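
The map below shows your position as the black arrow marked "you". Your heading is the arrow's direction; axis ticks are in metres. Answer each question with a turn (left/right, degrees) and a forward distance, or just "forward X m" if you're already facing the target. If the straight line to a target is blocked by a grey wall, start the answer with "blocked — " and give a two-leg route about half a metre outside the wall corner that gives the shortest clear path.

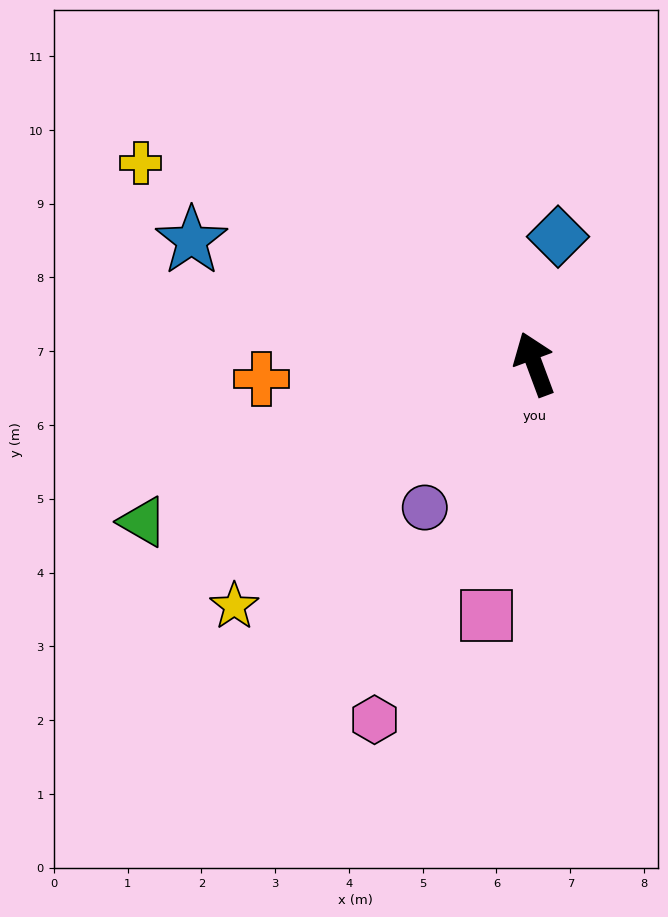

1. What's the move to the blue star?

turn left 50°, forward 4.9 m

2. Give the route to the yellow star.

turn left 108°, forward 5.2 m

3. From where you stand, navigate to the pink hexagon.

turn left 135°, forward 5.3 m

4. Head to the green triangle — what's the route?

turn left 92°, forward 5.7 m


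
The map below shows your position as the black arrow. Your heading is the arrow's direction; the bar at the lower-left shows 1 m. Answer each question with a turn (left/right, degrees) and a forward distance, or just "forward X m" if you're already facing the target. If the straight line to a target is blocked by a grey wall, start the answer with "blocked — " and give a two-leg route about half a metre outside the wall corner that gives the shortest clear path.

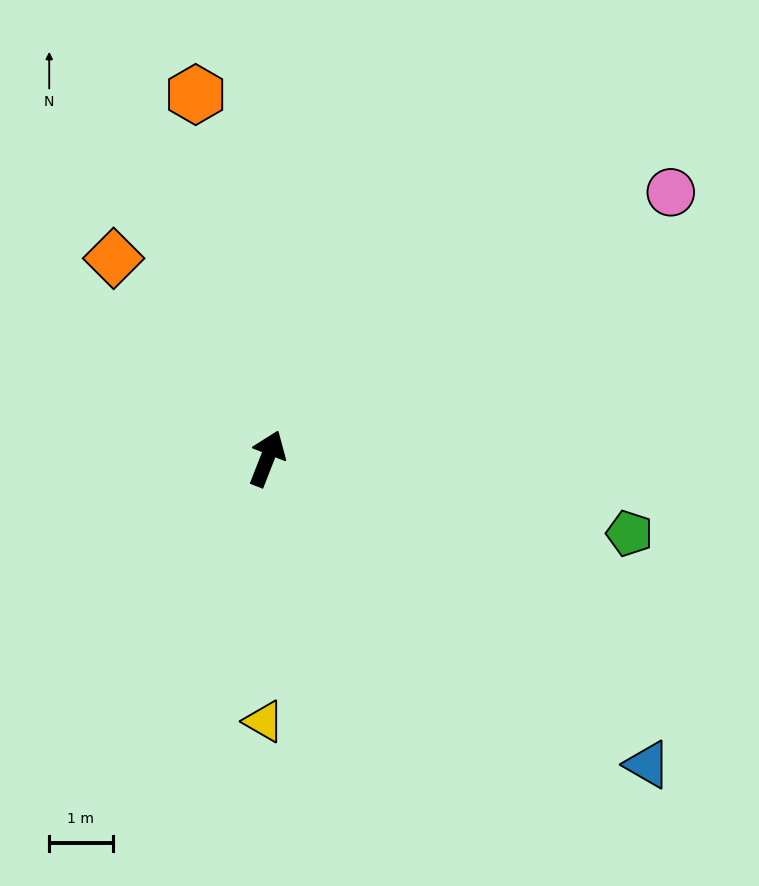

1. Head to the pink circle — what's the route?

turn right 35°, forward 7.6 m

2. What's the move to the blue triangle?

turn right 107°, forward 7.7 m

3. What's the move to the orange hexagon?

turn left 32°, forward 5.8 m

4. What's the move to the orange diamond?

turn left 59°, forward 4.0 m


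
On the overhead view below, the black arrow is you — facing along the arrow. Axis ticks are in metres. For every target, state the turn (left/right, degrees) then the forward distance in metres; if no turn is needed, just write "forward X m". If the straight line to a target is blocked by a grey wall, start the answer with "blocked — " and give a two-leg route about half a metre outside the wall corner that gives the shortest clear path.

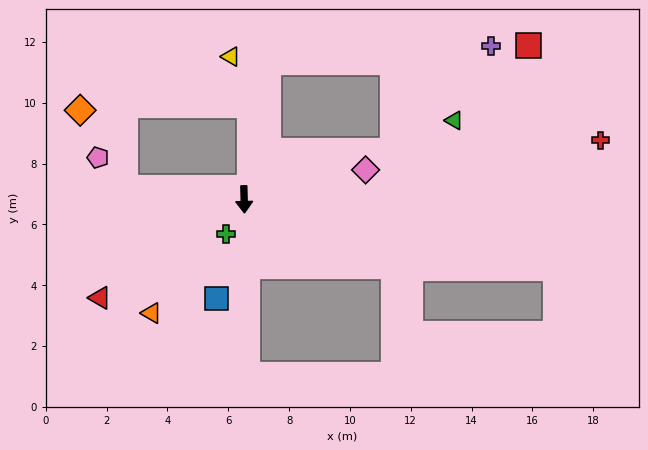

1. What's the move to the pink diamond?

turn left 102°, forward 4.1 m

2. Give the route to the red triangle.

turn right 57°, forward 5.7 m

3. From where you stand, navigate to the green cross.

turn right 29°, forward 1.3 m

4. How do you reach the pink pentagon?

blocked — turn right 97°, forward 3.9 m, then turn right 42°, forward 1.3 m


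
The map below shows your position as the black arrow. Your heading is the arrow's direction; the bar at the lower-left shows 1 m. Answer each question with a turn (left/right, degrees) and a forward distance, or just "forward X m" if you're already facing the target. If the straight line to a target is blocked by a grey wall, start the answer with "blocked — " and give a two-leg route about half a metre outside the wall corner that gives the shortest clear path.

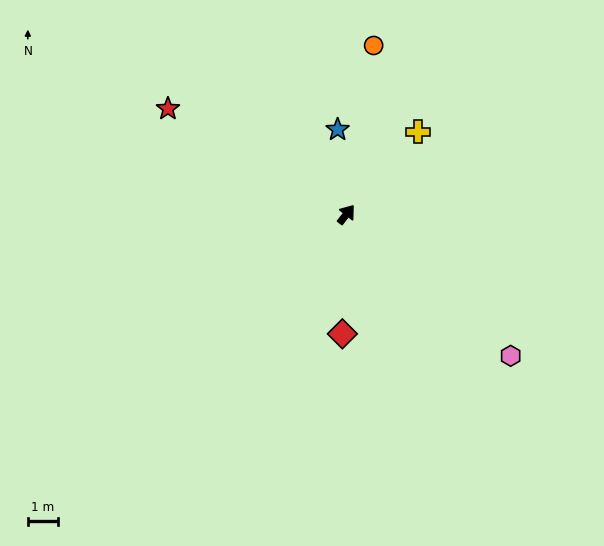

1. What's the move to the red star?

turn left 97°, forward 6.8 m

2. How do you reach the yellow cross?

turn right 3°, forward 3.6 m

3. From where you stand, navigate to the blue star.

turn left 44°, forward 2.8 m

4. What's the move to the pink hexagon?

turn right 93°, forward 7.1 m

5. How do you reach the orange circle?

turn left 29°, forward 5.6 m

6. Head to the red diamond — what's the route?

turn right 144°, forward 3.9 m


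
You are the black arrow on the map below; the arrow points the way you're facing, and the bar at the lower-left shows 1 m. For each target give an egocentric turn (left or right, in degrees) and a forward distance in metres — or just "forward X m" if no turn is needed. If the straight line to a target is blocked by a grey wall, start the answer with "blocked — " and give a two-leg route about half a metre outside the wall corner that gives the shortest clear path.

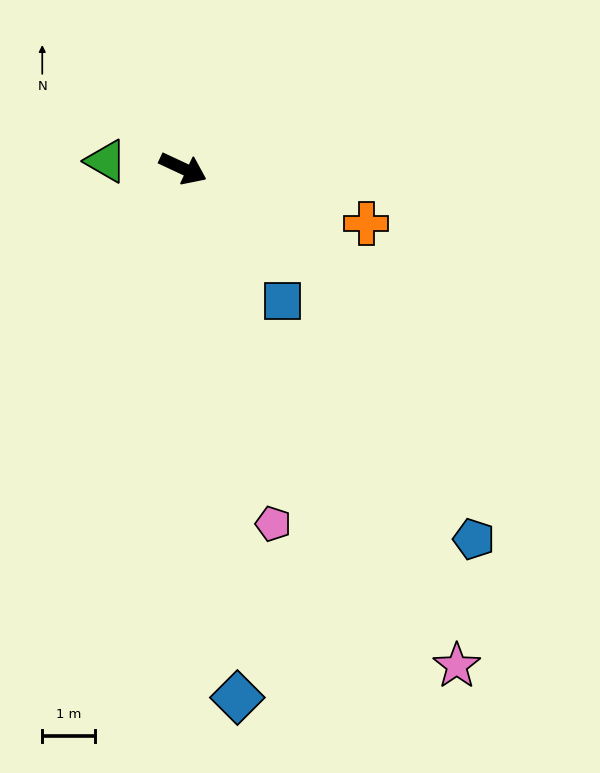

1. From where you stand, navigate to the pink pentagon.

turn right 51°, forward 6.9 m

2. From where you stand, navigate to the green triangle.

turn right 160°, forward 1.5 m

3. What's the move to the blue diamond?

turn right 59°, forward 10.0 m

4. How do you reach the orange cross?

turn left 8°, forward 3.6 m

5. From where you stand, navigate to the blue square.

turn right 28°, forward 3.1 m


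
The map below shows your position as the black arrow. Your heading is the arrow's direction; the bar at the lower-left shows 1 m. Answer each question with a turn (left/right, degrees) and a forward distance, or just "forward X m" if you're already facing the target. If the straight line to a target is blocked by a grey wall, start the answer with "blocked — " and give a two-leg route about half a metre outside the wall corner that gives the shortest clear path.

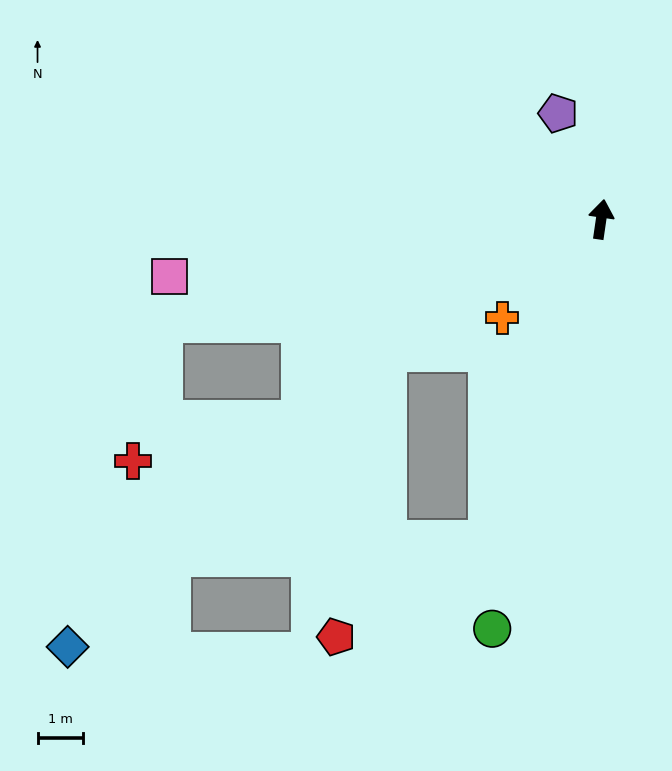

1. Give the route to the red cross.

blocked — turn left 112°, forward 9.9 m, then turn left 64°, forward 3.1 m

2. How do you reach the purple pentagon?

turn left 30°, forward 2.5 m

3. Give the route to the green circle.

turn left 173°, forward 9.3 m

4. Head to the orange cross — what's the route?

turn left 143°, forward 3.1 m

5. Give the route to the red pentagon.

blocked — turn left 169°, forward 7.5 m, then turn right 38°, forward 4.0 m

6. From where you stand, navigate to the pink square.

turn left 106°, forward 9.6 m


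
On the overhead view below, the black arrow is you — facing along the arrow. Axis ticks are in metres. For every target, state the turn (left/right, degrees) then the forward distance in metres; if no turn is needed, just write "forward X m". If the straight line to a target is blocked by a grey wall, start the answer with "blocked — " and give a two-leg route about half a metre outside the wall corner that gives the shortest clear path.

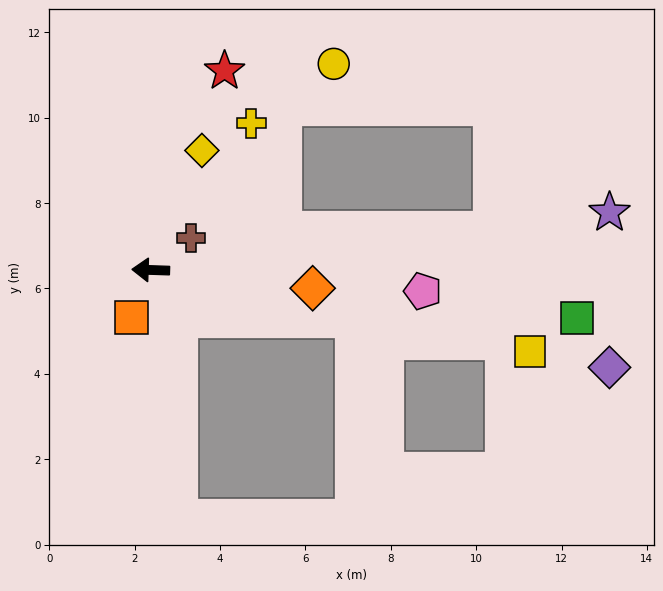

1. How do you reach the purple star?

turn right 171°, forward 10.8 m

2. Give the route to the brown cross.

turn right 140°, forward 1.2 m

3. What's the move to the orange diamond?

turn left 175°, forward 3.8 m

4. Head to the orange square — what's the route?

turn left 70°, forward 1.2 m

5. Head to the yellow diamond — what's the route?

turn right 111°, forward 3.0 m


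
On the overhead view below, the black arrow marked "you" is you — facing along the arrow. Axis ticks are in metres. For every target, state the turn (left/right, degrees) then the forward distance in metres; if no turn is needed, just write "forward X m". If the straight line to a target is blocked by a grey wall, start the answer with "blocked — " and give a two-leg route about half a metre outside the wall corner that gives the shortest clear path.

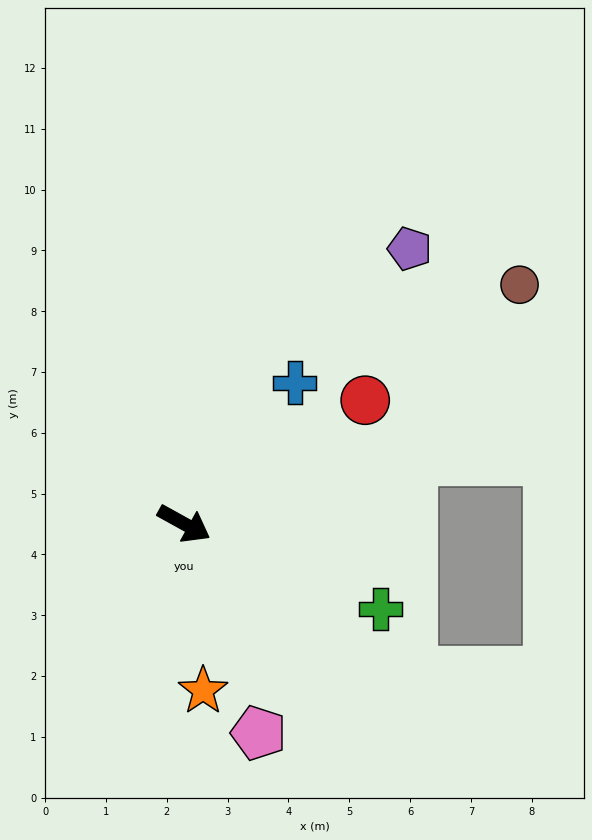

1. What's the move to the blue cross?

turn left 81°, forward 2.9 m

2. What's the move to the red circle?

turn left 63°, forward 3.6 m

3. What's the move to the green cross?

turn left 5°, forward 3.5 m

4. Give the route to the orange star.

turn right 55°, forward 2.8 m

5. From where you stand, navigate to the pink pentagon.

turn right 41°, forward 3.7 m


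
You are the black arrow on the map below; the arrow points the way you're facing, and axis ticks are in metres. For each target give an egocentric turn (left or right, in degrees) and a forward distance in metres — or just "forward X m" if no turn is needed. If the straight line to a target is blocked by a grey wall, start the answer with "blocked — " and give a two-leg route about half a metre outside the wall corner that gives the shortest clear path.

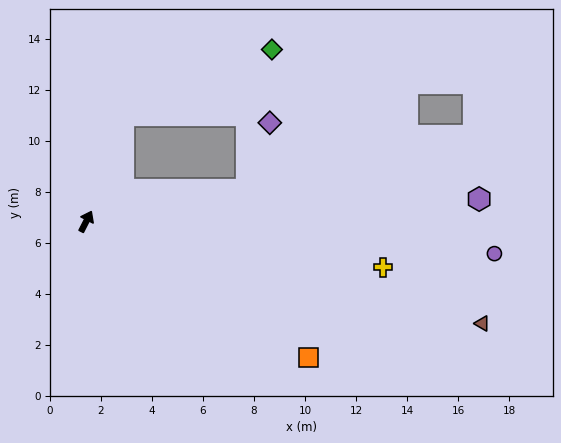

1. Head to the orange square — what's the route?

turn right 94°, forward 10.2 m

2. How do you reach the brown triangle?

turn right 77°, forward 16.0 m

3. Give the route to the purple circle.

turn right 67°, forward 16.0 m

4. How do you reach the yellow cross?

turn right 72°, forward 11.8 m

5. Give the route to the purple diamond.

blocked — turn right 52°, forward 6.4 m, then turn left 60°, forward 2.8 m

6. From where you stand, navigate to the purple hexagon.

turn right 60°, forward 15.4 m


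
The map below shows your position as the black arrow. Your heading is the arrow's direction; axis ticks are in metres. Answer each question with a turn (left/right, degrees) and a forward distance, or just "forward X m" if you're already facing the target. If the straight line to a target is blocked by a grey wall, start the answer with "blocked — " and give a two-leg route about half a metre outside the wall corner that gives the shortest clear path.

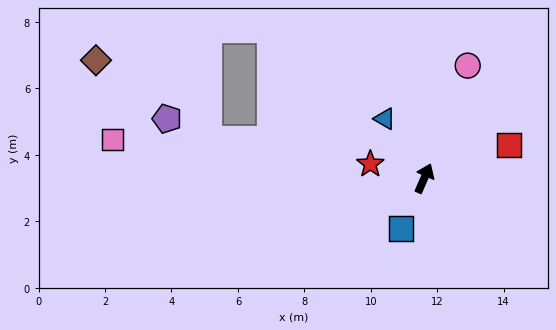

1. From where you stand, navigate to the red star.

turn left 99°, forward 1.7 m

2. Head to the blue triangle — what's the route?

turn left 57°, forward 2.2 m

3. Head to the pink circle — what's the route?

turn left 2°, forward 3.6 m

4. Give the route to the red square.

turn right 45°, forward 2.7 m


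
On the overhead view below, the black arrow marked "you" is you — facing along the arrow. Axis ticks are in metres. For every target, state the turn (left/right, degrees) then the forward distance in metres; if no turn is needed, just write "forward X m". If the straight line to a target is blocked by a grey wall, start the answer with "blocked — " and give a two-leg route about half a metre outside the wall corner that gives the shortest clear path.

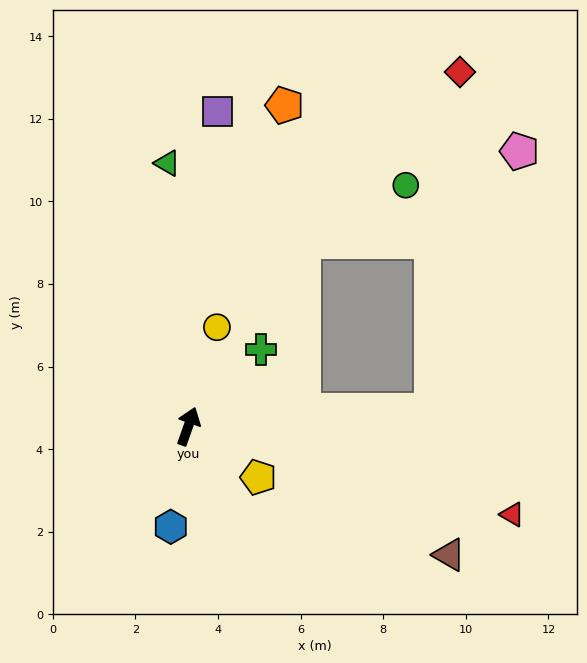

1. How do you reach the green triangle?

turn left 24°, forward 6.4 m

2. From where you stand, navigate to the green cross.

turn right 24°, forward 2.6 m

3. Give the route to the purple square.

turn left 14°, forward 7.7 m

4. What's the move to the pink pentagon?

blocked — turn right 67°, forward 5.9 m, then turn left 68°, forward 6.6 m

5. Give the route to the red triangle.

turn right 86°, forward 8.1 m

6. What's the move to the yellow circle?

turn left 3°, forward 2.5 m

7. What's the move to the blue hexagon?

turn right 170°, forward 2.5 m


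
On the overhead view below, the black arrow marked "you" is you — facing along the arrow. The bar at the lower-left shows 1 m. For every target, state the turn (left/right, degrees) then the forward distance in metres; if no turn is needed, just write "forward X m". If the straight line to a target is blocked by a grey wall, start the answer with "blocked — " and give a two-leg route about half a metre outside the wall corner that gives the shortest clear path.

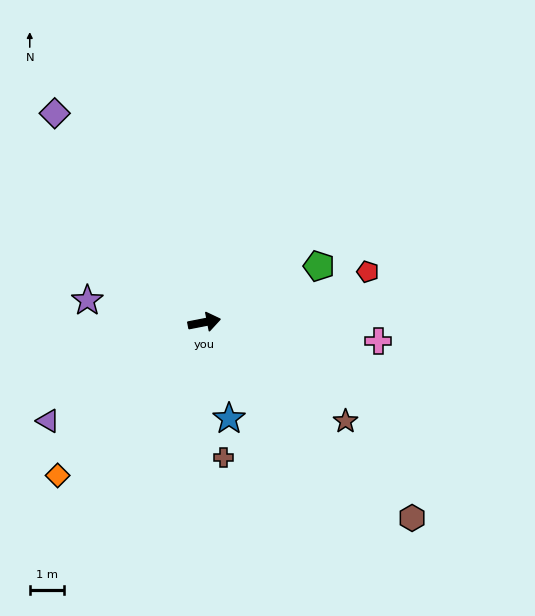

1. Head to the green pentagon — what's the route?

turn left 15°, forward 3.7 m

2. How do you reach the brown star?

turn right 46°, forward 5.0 m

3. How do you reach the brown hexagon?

turn right 54°, forward 8.3 m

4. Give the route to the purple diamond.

turn left 115°, forward 7.5 m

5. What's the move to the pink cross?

turn right 17°, forward 5.1 m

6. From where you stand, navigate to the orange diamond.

turn right 145°, forward 6.2 m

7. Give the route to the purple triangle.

turn right 159°, forward 5.4 m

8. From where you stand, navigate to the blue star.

turn right 87°, forward 2.9 m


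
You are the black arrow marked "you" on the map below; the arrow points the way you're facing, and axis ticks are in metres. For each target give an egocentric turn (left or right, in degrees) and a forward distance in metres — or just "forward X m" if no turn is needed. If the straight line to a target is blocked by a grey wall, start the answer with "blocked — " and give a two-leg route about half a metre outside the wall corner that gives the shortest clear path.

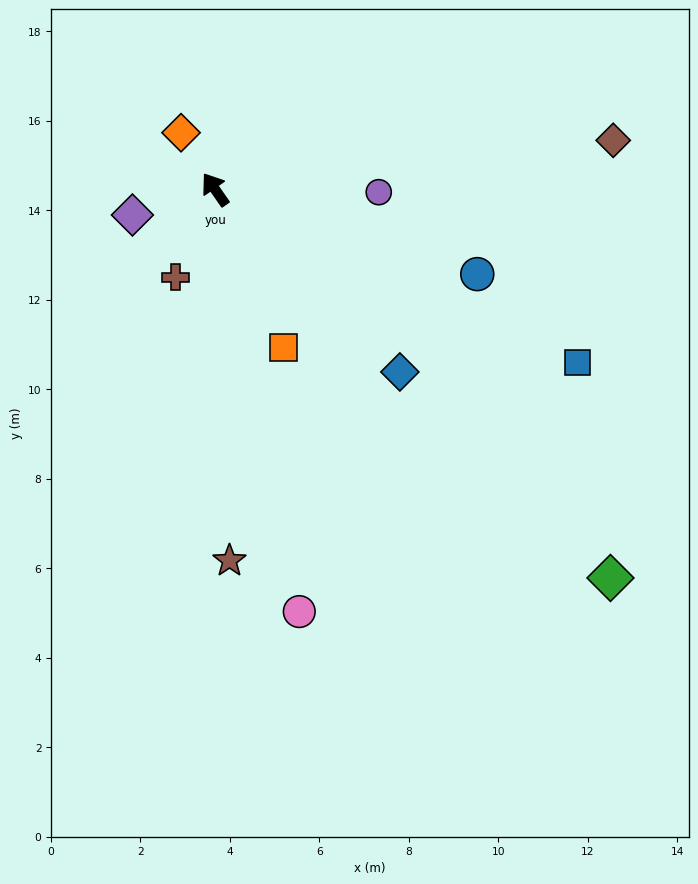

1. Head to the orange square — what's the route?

turn left 169°, forward 3.8 m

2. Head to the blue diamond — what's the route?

turn right 169°, forward 5.8 m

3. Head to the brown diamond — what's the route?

turn right 118°, forward 9.0 m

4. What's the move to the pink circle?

turn left 156°, forward 9.6 m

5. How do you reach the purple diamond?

turn left 72°, forward 1.9 m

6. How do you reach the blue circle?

turn right 143°, forward 6.2 m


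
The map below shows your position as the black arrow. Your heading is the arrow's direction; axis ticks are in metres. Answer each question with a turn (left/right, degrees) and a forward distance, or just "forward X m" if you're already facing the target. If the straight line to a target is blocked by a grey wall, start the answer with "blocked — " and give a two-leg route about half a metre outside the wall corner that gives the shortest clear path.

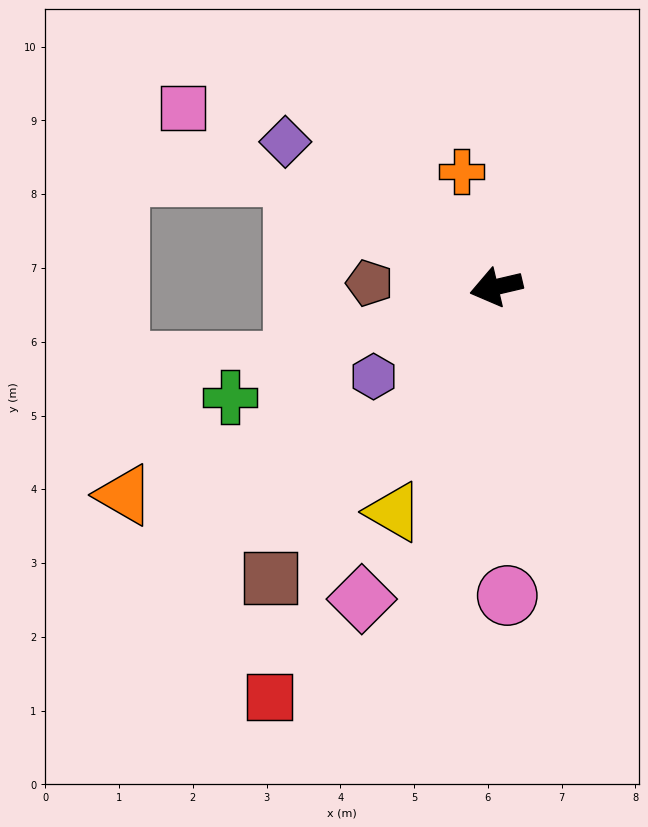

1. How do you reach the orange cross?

turn right 86°, forward 1.6 m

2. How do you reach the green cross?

turn left 9°, forward 3.9 m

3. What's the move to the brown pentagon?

turn right 15°, forward 1.7 m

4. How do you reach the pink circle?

turn left 79°, forward 4.2 m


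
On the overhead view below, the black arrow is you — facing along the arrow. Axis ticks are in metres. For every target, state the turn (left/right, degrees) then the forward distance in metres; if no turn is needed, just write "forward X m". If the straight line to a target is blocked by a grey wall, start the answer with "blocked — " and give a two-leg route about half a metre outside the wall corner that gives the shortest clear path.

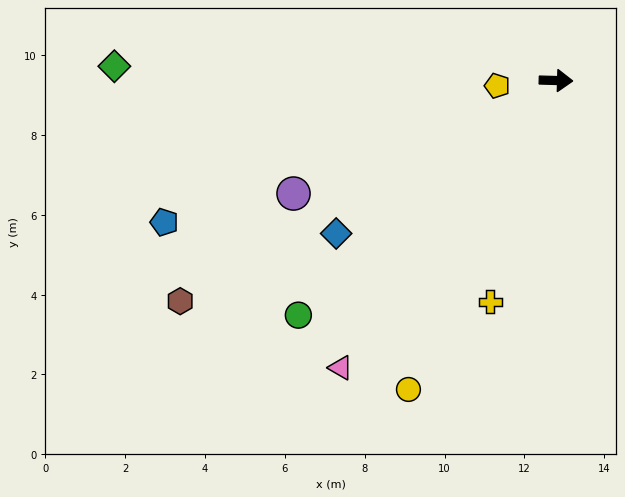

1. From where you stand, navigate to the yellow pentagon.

turn right 173°, forward 1.5 m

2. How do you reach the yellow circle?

turn right 114°, forward 8.6 m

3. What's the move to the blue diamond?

turn right 144°, forward 6.7 m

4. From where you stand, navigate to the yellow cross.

turn right 105°, forward 5.8 m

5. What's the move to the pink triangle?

turn right 125°, forward 9.0 m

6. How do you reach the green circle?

turn right 136°, forward 8.7 m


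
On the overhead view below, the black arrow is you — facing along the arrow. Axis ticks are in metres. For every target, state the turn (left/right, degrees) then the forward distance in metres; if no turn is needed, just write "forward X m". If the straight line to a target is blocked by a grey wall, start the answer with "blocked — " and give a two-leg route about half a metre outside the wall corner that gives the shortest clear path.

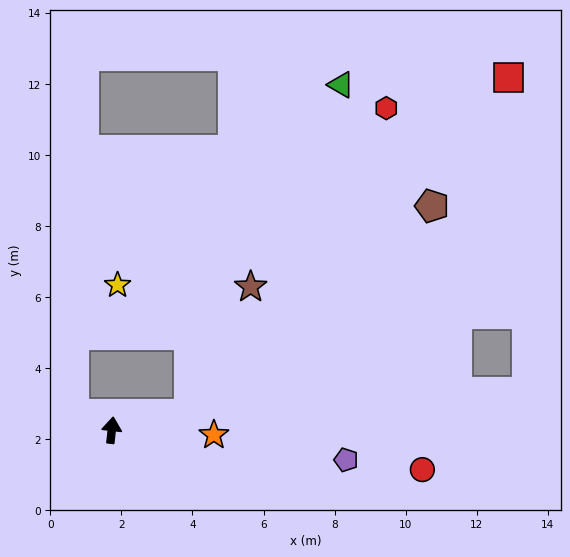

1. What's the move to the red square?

blocked — turn right 72°, forward 2.2 m, then turn left 35°, forward 13.0 m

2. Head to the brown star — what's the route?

blocked — turn right 72°, forward 2.2 m, then turn left 52°, forward 4.0 m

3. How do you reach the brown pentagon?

blocked — turn right 72°, forward 2.2 m, then turn left 29°, forward 9.0 m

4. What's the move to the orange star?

turn right 86°, forward 2.9 m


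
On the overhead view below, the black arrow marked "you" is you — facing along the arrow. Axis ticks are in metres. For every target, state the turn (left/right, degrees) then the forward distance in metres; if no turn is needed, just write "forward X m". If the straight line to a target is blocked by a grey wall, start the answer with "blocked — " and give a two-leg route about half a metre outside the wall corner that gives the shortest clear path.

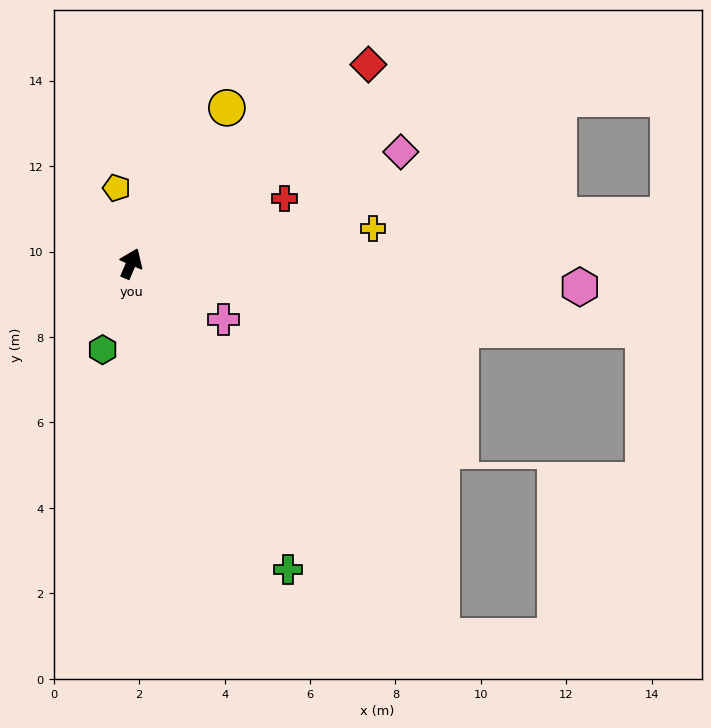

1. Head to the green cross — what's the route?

turn right 130°, forward 8.1 m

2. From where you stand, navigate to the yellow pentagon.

turn left 34°, forward 1.8 m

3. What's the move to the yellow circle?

turn right 8°, forward 4.3 m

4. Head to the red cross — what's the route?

turn right 44°, forward 3.9 m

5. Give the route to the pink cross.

turn right 98°, forward 2.5 m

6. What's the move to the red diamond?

turn right 27°, forward 7.2 m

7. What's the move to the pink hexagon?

turn right 70°, forward 10.5 m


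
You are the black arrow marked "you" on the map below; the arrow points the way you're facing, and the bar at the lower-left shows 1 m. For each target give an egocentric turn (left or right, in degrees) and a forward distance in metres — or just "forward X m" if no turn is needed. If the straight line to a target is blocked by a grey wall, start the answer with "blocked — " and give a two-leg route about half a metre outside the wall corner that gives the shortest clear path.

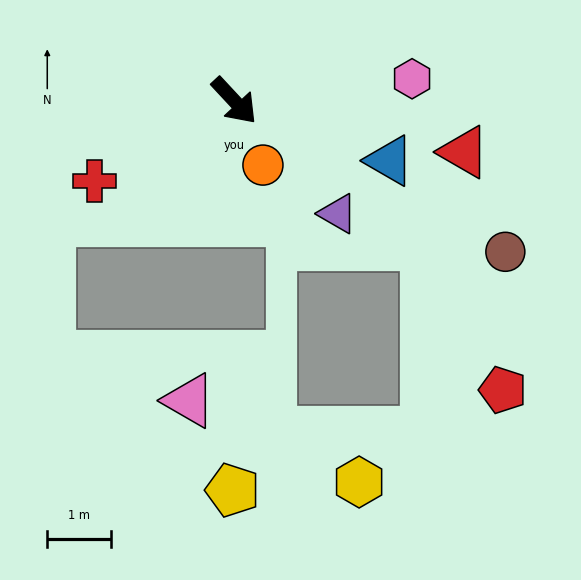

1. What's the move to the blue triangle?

turn left 26°, forward 2.6 m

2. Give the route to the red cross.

turn right 103°, forward 2.5 m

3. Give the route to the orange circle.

turn right 19°, forward 1.1 m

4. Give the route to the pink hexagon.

turn left 54°, forward 2.8 m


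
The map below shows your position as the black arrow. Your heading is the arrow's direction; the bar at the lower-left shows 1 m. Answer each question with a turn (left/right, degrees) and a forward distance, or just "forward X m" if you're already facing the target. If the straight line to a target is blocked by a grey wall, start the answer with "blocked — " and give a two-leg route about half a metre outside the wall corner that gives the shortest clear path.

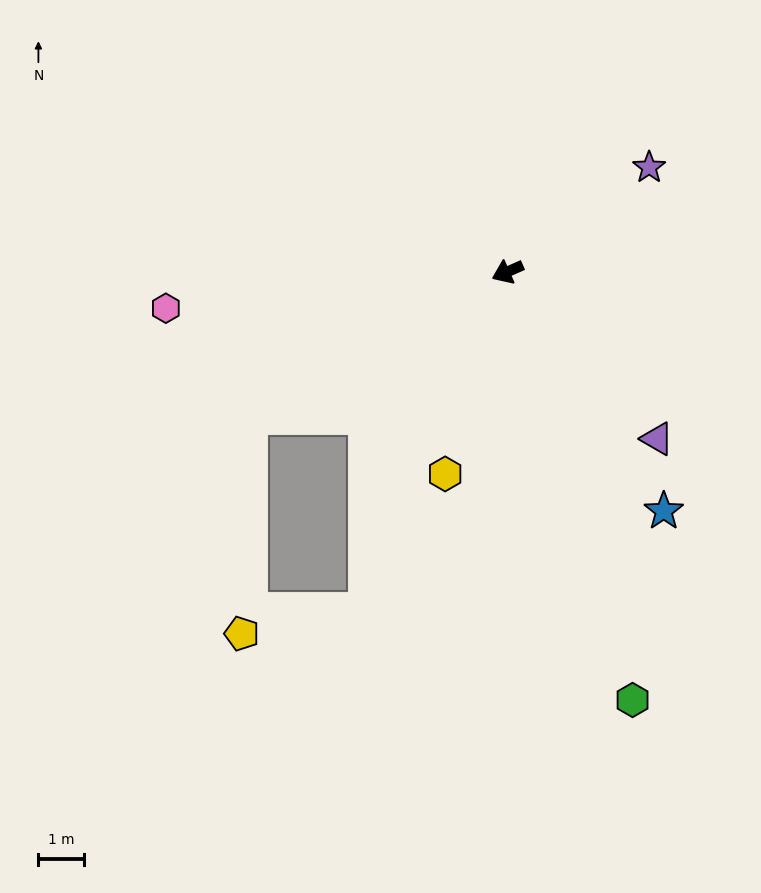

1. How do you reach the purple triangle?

turn left 108°, forward 4.9 m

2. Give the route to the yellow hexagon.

turn left 49°, forward 4.6 m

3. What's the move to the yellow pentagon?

blocked — turn left 5°, forward 6.5 m, then turn left 59°, forward 4.8 m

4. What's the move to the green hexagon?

turn left 82°, forward 9.8 m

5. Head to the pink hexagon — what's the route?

turn right 18°, forward 7.5 m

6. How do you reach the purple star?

turn right 167°, forward 3.8 m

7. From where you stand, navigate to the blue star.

turn left 99°, forward 6.2 m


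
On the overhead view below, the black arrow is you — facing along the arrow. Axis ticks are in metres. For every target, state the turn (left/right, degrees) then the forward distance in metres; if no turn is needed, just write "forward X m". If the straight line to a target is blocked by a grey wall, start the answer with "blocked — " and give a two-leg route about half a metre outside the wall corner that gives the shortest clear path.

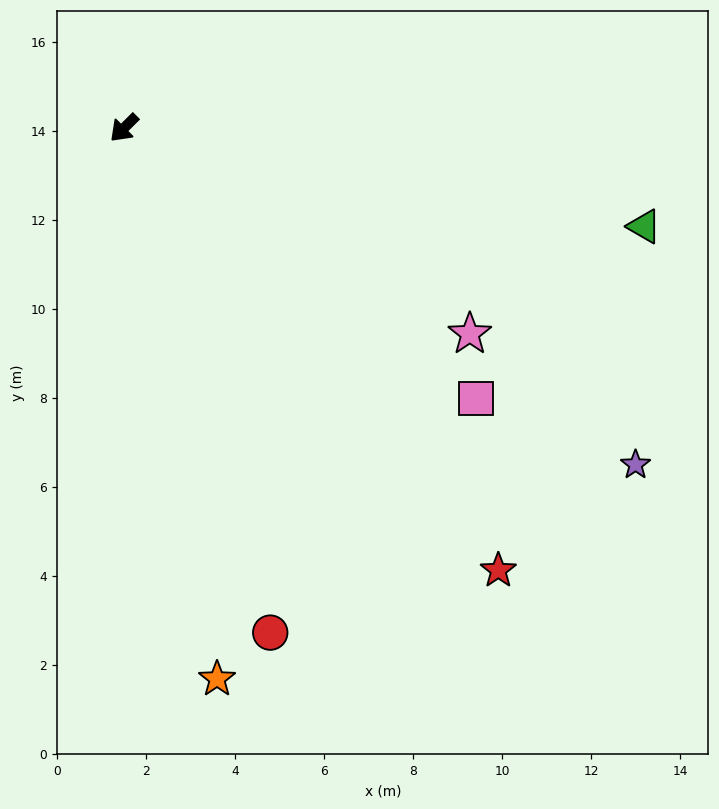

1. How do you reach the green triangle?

turn left 124°, forward 11.9 m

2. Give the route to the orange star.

turn left 55°, forward 12.6 m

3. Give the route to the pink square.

turn left 98°, forward 10.0 m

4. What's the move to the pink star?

turn left 104°, forward 9.0 m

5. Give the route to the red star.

turn left 85°, forward 13.0 m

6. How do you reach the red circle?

turn left 61°, forward 11.8 m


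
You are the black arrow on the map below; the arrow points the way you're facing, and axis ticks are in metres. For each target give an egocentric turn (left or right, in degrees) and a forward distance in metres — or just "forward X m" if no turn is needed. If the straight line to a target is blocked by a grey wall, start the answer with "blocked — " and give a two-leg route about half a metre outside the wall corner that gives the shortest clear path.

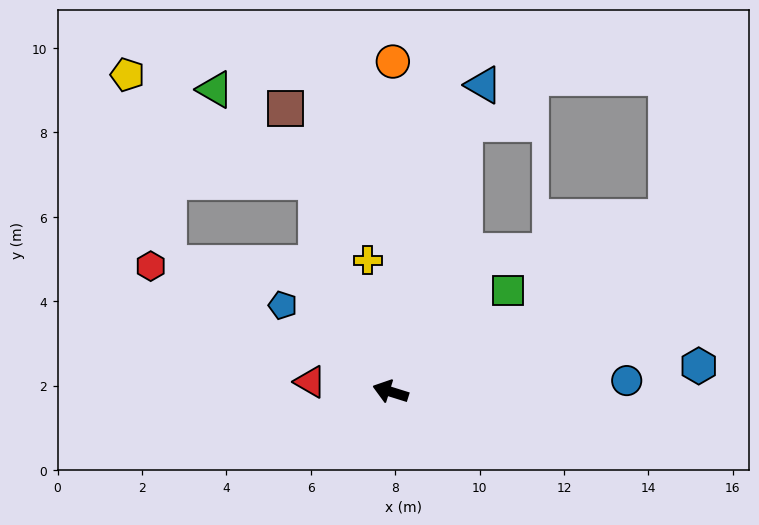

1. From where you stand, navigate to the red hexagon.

turn right 10°, forward 6.4 m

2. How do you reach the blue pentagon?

turn right 21°, forward 3.3 m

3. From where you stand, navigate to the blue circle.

turn right 160°, forward 5.6 m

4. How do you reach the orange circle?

turn right 73°, forward 7.8 m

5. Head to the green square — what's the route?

turn right 122°, forward 3.7 m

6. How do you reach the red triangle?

turn left 10°, forward 1.9 m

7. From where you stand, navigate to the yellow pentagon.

blocked — turn right 53°, forward 5.3 m, then turn left 41°, forward 5.1 m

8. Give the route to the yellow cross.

turn right 63°, forward 3.2 m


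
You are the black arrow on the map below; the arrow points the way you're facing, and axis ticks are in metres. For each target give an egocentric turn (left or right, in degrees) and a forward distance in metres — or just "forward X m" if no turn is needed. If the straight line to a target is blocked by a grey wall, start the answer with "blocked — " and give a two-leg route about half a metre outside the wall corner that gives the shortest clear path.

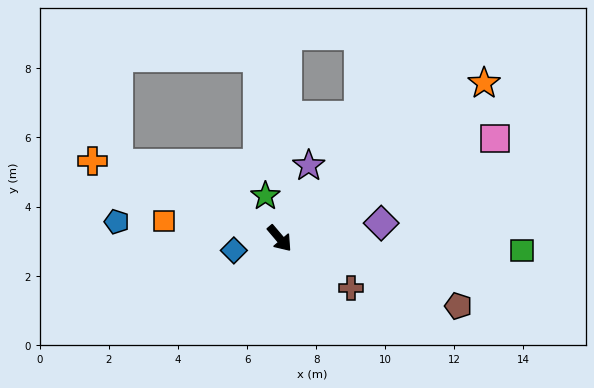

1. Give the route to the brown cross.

turn left 15°, forward 2.5 m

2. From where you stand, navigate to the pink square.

turn left 75°, forward 6.9 m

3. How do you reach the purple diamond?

turn left 58°, forward 3.0 m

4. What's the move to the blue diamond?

turn right 116°, forward 1.4 m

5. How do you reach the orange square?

turn right 139°, forward 3.4 m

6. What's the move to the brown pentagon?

turn left 29°, forward 5.5 m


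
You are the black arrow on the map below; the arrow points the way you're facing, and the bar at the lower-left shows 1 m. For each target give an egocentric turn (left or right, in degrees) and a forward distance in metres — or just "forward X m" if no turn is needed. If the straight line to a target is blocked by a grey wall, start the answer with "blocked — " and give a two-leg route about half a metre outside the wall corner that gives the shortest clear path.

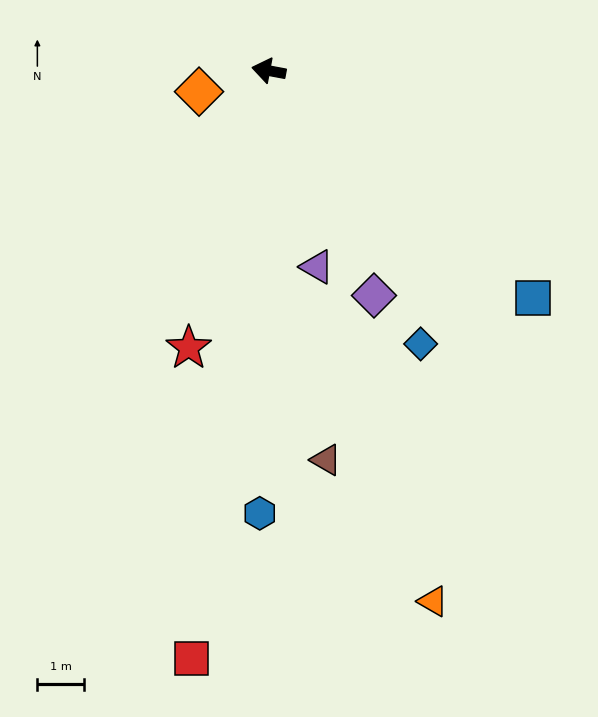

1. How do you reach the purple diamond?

turn left 126°, forward 5.3 m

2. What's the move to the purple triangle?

turn left 114°, forward 4.3 m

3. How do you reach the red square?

turn left 93°, forward 12.6 m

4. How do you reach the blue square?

turn left 150°, forward 7.4 m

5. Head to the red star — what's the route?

turn left 84°, forward 6.1 m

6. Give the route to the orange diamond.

turn left 27°, forward 1.5 m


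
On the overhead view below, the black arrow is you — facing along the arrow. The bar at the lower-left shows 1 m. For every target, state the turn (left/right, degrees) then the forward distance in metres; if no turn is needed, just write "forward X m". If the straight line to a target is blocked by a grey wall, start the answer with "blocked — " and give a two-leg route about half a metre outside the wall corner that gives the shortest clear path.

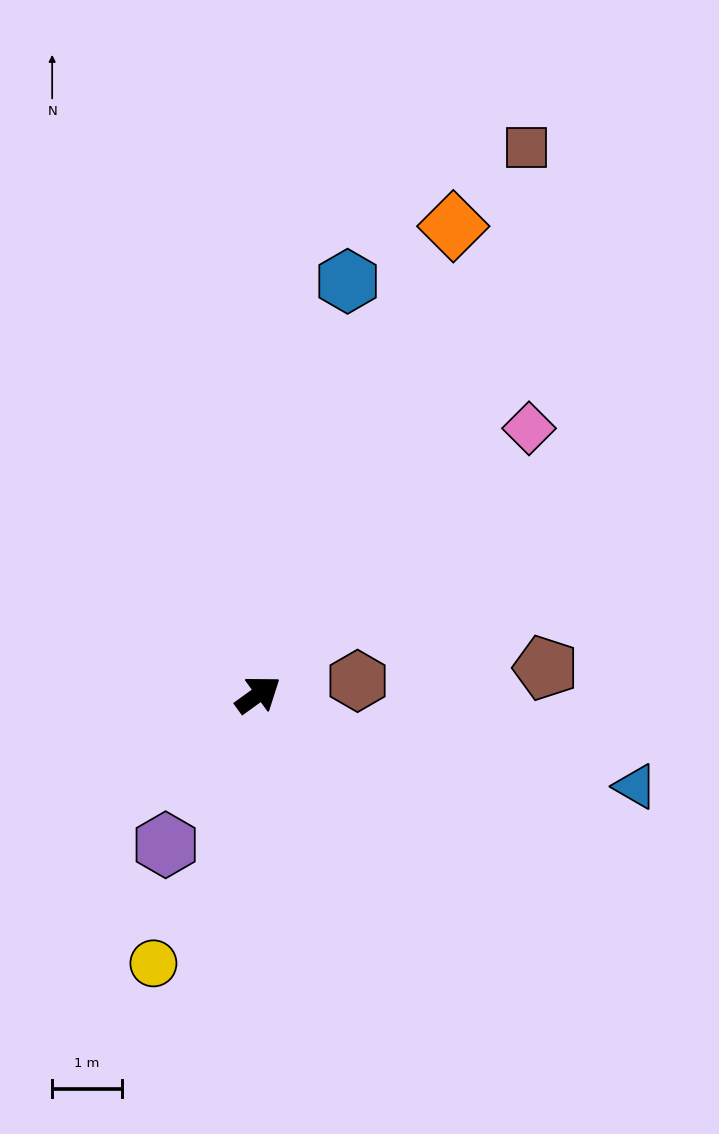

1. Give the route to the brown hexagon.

turn right 28°, forward 1.4 m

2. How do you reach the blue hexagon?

turn left 42°, forward 6.1 m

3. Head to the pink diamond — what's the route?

turn left 9°, forward 5.5 m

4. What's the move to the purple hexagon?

turn right 157°, forward 2.5 m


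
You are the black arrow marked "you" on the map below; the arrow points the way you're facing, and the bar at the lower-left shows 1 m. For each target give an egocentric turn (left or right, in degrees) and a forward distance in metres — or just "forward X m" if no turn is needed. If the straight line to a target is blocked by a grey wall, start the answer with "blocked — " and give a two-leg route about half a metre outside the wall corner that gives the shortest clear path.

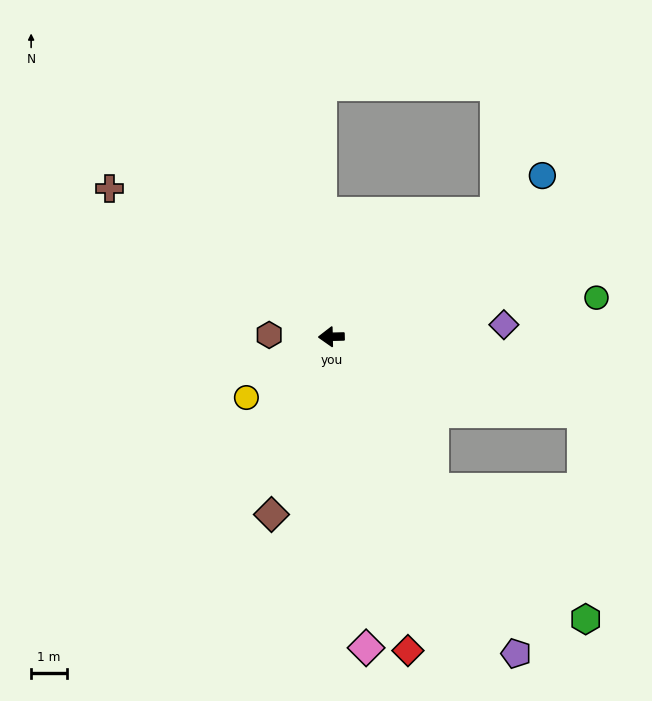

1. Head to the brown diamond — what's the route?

turn left 70°, forward 5.2 m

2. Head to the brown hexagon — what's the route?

turn right 3°, forward 1.7 m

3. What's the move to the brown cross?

turn right 35°, forward 7.5 m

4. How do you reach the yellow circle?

turn left 34°, forward 2.9 m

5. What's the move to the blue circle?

turn right 144°, forward 7.4 m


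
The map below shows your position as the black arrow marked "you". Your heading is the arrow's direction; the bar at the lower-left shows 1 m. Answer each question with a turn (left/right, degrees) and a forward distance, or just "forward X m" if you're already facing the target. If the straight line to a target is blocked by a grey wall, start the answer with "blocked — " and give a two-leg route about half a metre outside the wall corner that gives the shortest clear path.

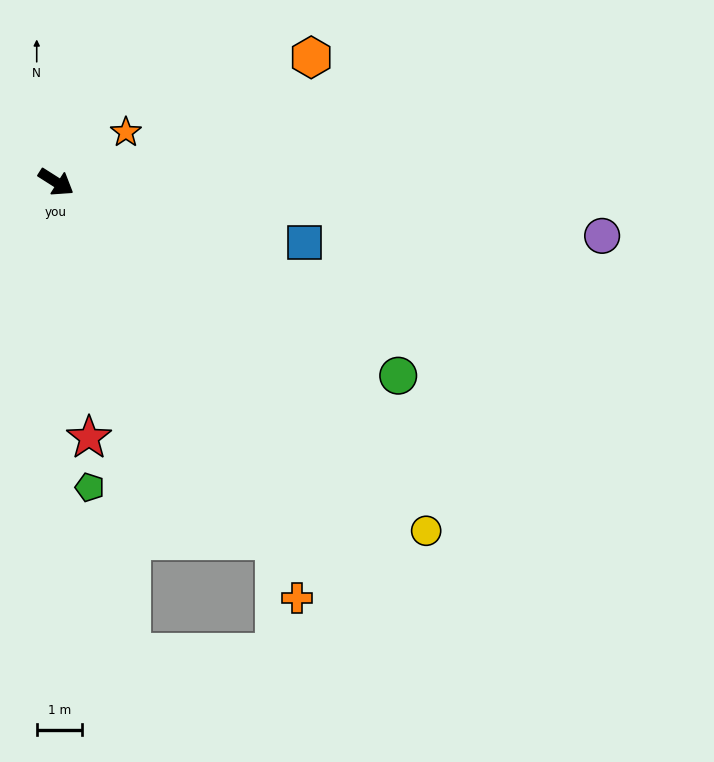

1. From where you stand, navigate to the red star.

turn right 50°, forward 5.7 m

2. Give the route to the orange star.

turn left 68°, forward 1.9 m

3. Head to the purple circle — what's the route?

turn left 27°, forward 12.2 m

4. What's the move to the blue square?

turn left 19°, forward 5.7 m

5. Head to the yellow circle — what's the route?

turn right 11°, forward 11.3 m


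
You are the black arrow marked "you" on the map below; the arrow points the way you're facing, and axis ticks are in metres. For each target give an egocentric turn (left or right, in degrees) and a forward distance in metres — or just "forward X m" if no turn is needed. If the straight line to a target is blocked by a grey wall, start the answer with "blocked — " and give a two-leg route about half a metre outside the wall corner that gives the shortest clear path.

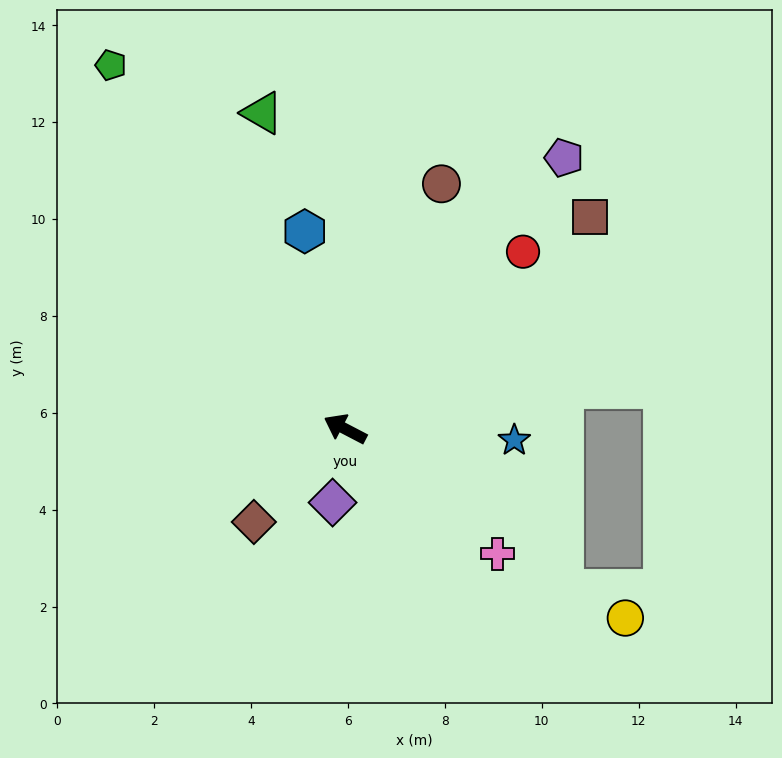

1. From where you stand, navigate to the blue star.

turn right 156°, forward 3.5 m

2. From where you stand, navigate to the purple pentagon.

turn right 101°, forward 7.2 m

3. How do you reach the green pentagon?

turn right 30°, forward 8.9 m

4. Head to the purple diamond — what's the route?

turn left 108°, forward 1.5 m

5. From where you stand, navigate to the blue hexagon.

turn right 51°, forward 4.2 m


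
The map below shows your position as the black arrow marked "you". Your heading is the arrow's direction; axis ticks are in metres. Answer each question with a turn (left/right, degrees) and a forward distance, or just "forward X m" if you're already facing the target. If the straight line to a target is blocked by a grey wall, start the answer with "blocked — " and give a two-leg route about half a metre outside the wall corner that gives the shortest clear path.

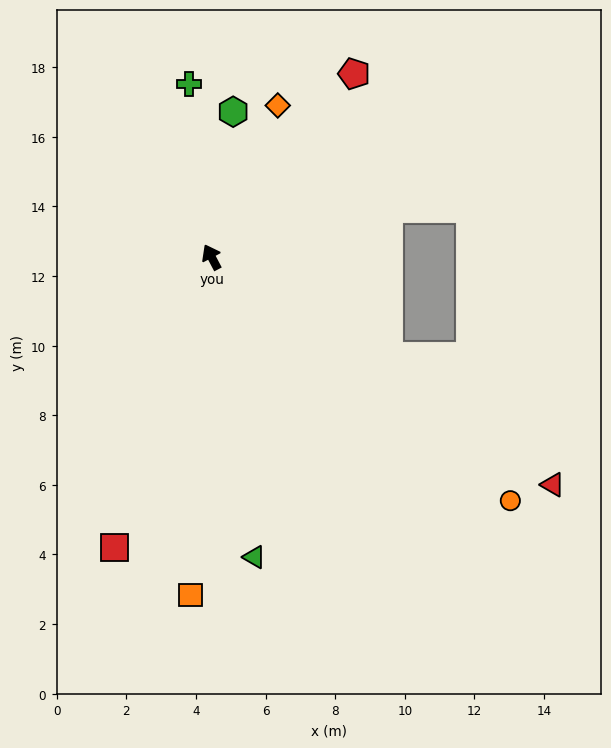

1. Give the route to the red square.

turn left 134°, forward 8.8 m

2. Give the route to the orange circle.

turn right 157°, forward 11.1 m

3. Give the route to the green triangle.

turn left 160°, forward 8.7 m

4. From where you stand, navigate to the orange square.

turn left 149°, forward 9.7 m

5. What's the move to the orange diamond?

turn right 51°, forward 4.8 m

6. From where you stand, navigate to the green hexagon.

turn right 36°, forward 4.2 m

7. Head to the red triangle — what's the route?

turn right 152°, forward 11.8 m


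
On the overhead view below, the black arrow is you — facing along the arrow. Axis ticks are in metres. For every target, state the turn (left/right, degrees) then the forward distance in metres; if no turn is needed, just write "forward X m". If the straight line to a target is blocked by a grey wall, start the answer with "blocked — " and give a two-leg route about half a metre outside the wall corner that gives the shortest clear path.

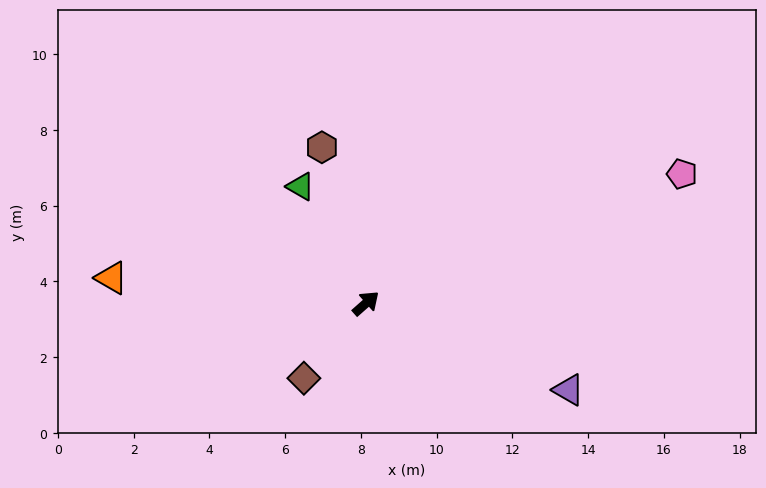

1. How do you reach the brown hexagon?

turn left 64°, forward 4.3 m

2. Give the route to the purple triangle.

turn right 65°, forward 5.8 m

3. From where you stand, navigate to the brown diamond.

turn right 171°, forward 2.6 m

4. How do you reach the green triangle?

turn left 78°, forward 3.5 m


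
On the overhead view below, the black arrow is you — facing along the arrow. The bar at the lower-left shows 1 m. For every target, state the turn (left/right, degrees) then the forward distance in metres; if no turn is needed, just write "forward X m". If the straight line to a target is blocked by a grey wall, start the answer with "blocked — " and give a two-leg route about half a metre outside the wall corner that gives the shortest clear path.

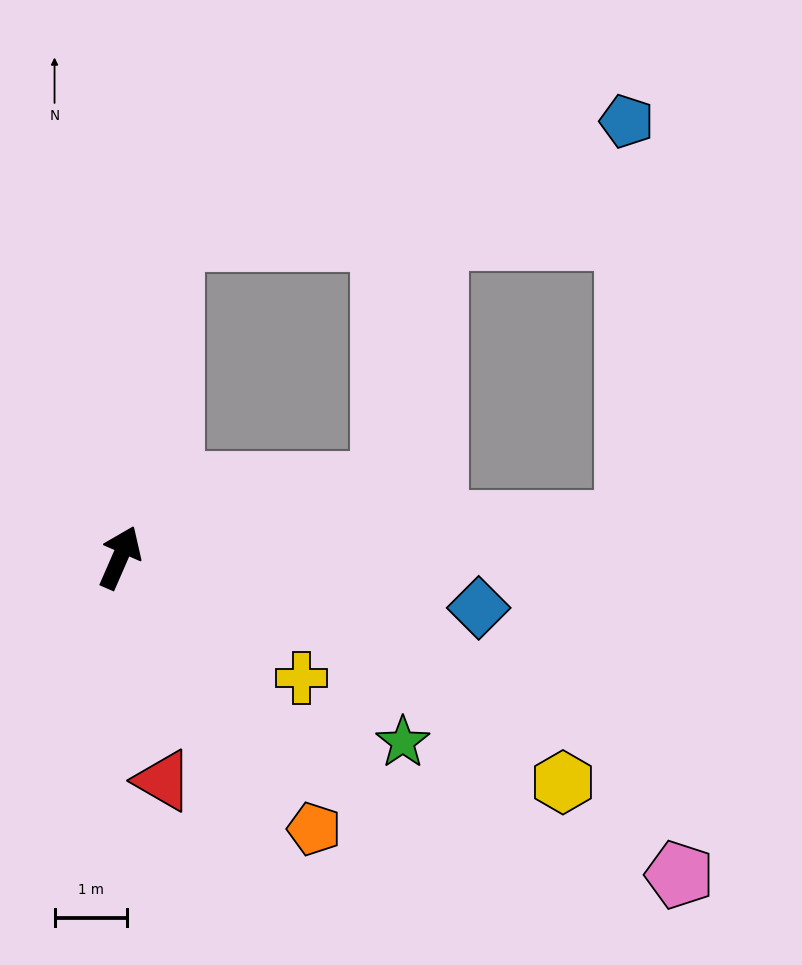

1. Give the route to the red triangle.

turn right 146°, forward 3.1 m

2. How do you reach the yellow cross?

turn right 100°, forward 3.0 m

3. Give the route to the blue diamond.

turn right 74°, forward 5.0 m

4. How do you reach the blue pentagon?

blocked — turn left 14°, forward 4.4 m, then turn right 66°, forward 6.4 m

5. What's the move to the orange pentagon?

turn right 121°, forward 4.6 m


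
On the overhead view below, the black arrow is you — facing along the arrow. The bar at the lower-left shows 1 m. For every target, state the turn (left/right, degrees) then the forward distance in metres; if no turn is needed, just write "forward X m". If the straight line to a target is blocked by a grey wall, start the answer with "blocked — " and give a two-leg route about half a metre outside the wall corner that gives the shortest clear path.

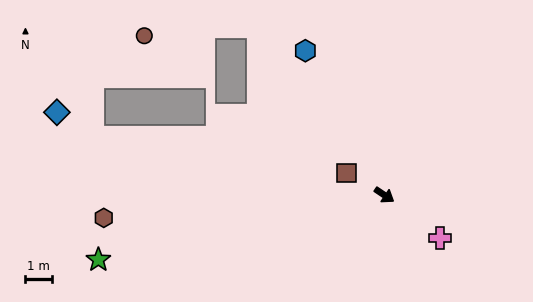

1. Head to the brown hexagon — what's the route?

turn right 142°, forward 10.6 m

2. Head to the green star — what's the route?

turn right 133°, forward 11.0 m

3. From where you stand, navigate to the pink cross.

turn right 4°, forward 2.7 m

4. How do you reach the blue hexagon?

turn left 153°, forward 6.2 m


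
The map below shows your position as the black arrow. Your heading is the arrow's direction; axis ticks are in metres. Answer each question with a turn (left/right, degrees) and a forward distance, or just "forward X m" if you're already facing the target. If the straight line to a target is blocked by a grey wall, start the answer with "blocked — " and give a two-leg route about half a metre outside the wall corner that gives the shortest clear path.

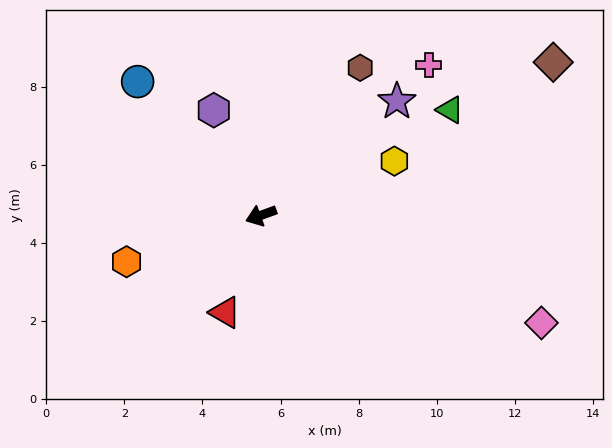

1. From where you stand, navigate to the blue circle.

turn right 67°, forward 4.7 m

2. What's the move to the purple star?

turn right 160°, forward 4.5 m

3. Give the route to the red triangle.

turn left 50°, forward 2.6 m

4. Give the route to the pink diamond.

turn left 139°, forward 7.7 m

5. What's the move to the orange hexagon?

forward 3.6 m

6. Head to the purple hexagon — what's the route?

turn right 86°, forward 3.0 m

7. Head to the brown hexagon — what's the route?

turn right 144°, forward 4.6 m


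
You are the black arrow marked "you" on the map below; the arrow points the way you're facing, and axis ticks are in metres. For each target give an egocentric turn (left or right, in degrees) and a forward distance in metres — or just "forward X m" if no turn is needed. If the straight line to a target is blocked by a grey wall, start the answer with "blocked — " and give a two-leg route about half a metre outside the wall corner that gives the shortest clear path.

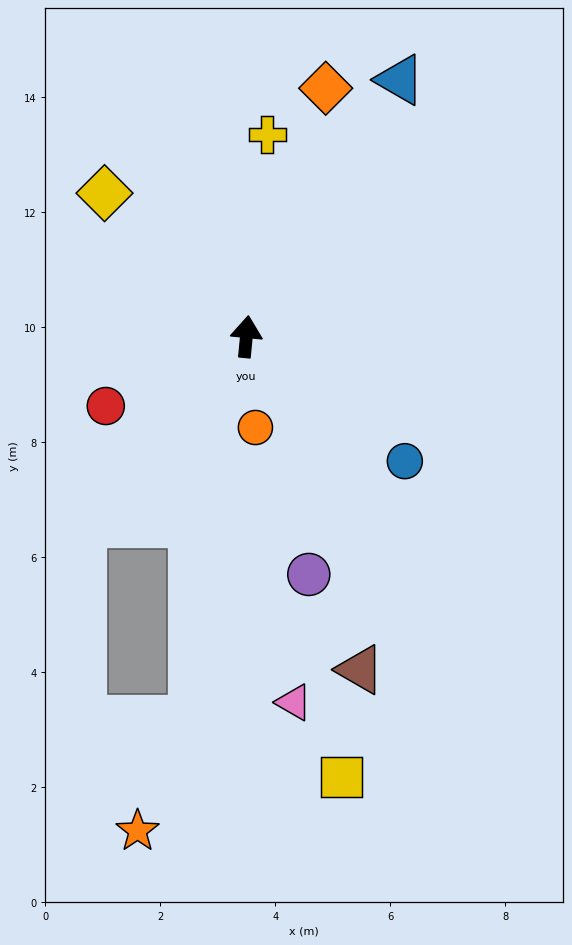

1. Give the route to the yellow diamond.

turn left 50°, forward 3.5 m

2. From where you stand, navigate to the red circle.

turn left 122°, forward 2.7 m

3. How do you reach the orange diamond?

turn right 12°, forward 4.5 m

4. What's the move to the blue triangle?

turn right 25°, forward 5.2 m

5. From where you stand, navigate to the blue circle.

turn right 123°, forward 3.5 m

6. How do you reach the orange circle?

turn right 169°, forward 1.6 m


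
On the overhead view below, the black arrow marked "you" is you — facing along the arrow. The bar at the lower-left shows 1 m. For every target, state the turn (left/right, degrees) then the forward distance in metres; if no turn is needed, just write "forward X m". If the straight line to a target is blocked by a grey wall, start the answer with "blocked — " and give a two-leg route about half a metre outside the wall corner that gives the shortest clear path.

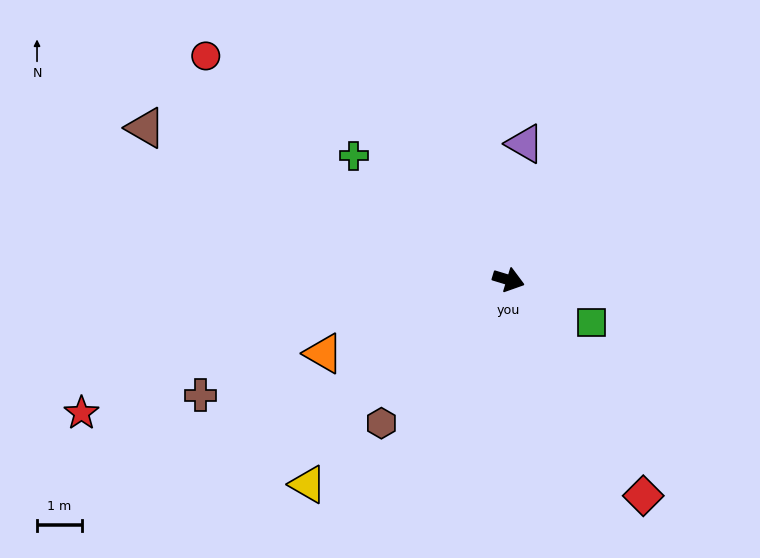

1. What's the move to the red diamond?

turn right 41°, forward 5.7 m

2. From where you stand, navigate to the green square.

turn right 10°, forward 2.1 m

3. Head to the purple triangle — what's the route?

turn left 100°, forward 3.1 m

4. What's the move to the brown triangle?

turn left 174°, forward 8.8 m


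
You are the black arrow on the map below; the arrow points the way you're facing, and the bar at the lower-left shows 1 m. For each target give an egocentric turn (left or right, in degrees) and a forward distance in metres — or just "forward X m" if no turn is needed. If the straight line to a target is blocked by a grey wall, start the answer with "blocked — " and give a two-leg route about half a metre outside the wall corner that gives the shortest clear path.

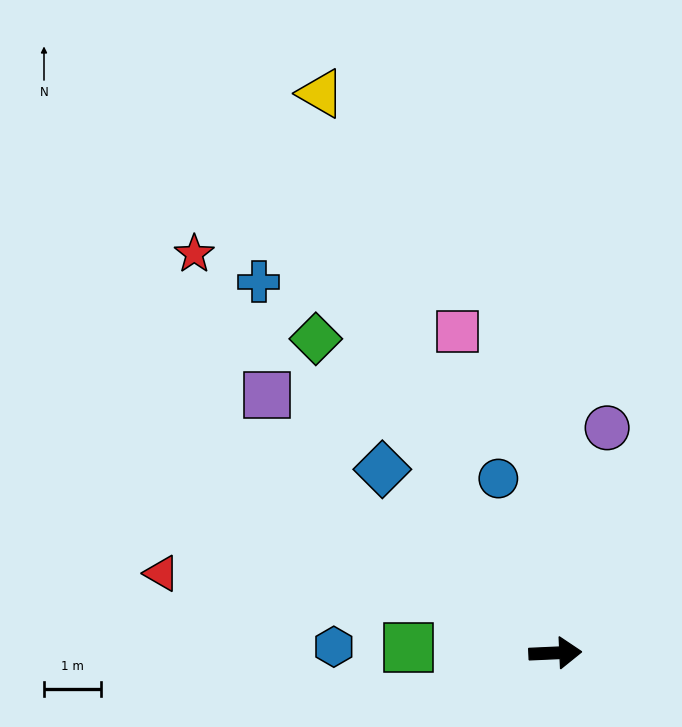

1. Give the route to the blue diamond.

turn left 131°, forward 4.4 m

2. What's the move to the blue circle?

turn left 106°, forward 3.2 m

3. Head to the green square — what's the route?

turn left 175°, forward 2.6 m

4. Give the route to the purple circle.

turn left 74°, forward 4.0 m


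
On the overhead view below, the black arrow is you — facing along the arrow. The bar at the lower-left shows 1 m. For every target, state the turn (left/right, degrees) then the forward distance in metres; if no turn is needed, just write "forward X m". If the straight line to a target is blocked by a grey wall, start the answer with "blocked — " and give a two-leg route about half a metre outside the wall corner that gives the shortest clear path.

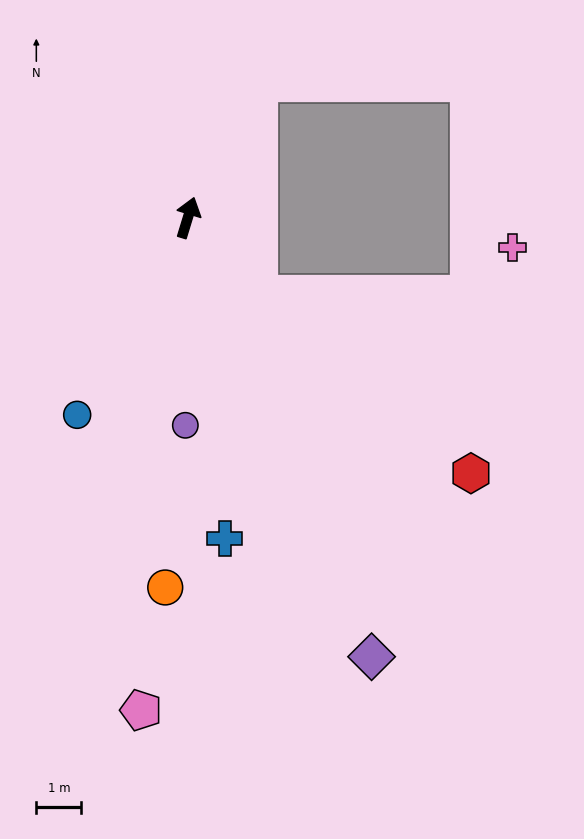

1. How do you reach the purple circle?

turn right 164°, forward 4.6 m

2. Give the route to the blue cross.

turn right 156°, forward 7.2 m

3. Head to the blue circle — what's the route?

turn left 168°, forward 5.0 m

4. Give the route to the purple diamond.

turn right 140°, forward 10.6 m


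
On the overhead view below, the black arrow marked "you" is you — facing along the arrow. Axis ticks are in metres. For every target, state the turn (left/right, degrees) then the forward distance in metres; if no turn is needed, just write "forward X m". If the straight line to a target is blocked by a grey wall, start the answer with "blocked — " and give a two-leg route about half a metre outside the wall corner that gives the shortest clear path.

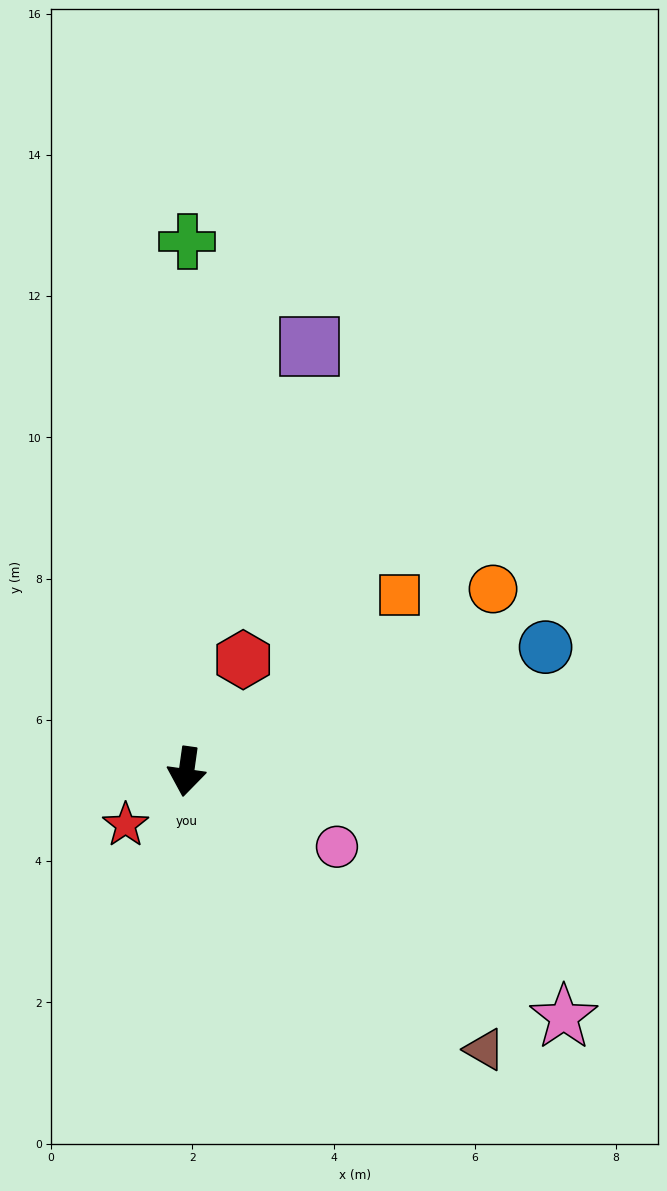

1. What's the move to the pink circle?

turn left 71°, forward 2.4 m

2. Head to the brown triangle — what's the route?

turn left 55°, forward 5.8 m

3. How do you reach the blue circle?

turn left 117°, forward 5.4 m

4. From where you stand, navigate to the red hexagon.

turn left 161°, forward 1.8 m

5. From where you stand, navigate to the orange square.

turn left 138°, forward 3.9 m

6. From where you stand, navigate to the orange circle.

turn left 129°, forward 5.1 m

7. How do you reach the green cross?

turn right 172°, forward 7.5 m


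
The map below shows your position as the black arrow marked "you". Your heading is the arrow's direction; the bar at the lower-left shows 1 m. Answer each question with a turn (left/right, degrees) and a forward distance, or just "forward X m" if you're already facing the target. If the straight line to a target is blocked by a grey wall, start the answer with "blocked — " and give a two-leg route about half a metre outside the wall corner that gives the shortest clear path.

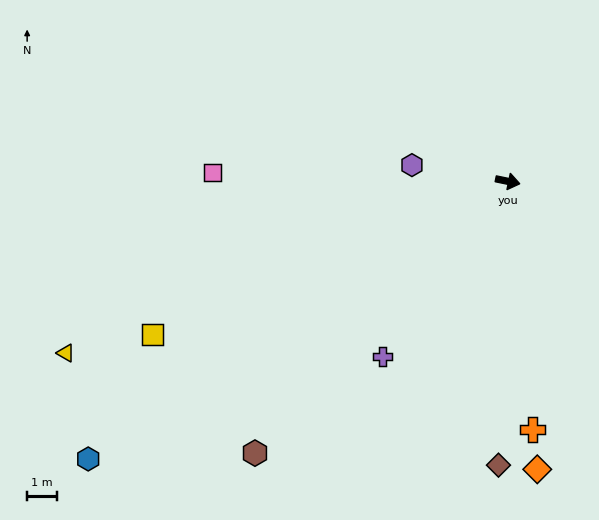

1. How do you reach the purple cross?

turn right 114°, forward 7.1 m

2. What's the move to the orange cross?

turn right 73°, forward 8.2 m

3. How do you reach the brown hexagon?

turn right 121°, forward 12.3 m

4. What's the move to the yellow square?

turn right 145°, forward 12.8 m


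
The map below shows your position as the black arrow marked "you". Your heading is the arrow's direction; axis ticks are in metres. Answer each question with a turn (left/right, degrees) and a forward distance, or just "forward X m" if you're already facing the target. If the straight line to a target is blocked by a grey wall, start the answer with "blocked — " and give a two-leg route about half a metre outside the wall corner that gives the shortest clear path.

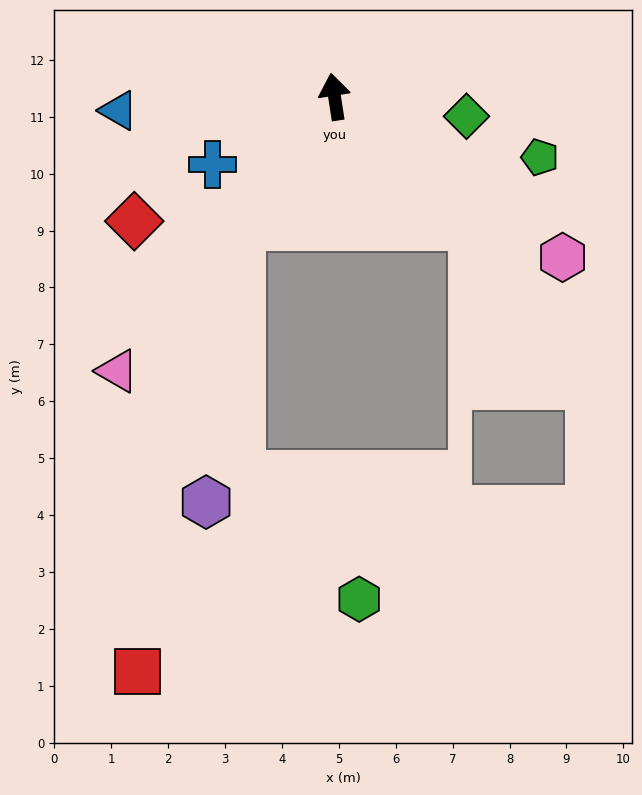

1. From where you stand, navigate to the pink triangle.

turn left 133°, forward 6.1 m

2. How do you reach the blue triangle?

turn left 85°, forward 3.8 m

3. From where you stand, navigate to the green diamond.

turn right 107°, forward 2.3 m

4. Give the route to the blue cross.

turn left 110°, forward 2.5 m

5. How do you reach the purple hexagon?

blocked — turn left 135°, forward 2.8 m, then turn left 29°, forward 4.9 m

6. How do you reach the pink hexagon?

turn right 134°, forward 4.9 m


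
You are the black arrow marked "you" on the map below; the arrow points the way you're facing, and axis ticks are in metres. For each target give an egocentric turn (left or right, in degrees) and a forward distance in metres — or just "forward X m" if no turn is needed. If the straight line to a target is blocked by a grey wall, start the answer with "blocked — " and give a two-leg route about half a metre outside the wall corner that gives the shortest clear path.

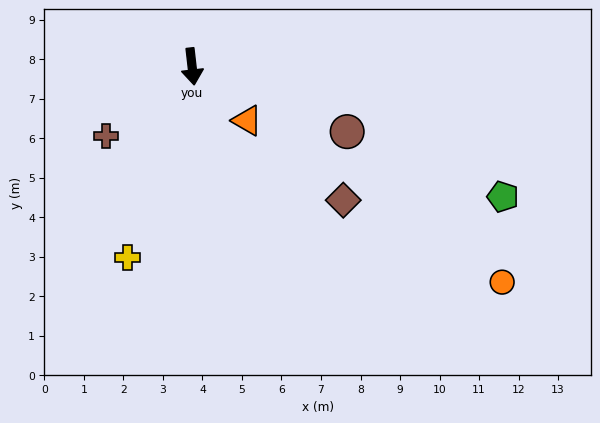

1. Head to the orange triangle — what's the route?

turn left 39°, forward 2.0 m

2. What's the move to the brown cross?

turn right 58°, forward 2.8 m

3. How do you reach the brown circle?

turn left 61°, forward 4.3 m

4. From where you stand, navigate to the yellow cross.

turn right 25°, forward 5.1 m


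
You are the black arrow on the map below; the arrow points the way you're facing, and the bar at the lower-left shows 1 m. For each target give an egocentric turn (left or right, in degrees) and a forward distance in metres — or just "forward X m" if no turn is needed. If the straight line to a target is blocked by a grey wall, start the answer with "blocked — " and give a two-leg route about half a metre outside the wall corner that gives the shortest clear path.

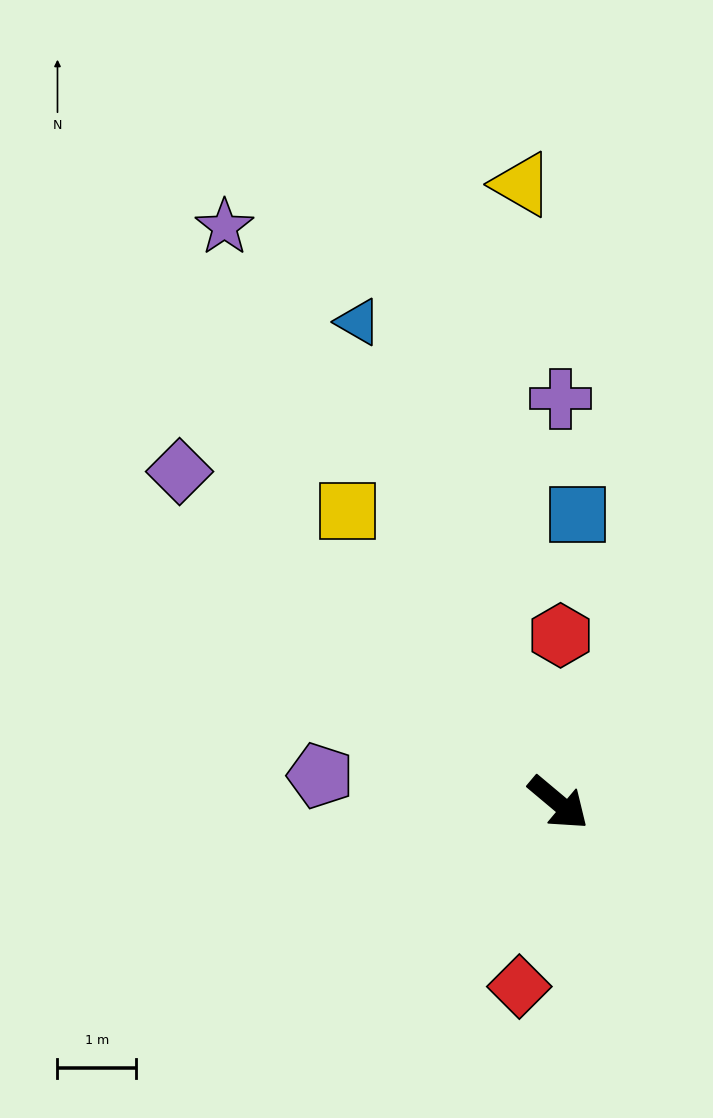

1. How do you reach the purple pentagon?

turn right 147°, forward 3.0 m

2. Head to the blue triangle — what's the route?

turn left 153°, forward 6.6 m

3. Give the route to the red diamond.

turn right 62°, forward 2.4 m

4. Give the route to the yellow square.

turn left 166°, forward 4.6 m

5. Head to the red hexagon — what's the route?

turn left 129°, forward 2.1 m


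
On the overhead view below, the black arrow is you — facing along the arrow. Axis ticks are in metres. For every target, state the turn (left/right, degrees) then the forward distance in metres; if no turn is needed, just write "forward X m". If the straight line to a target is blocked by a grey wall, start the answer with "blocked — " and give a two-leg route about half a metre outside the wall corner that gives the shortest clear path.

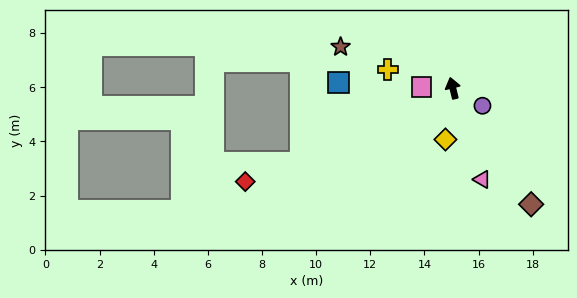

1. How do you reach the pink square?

turn left 74°, forward 1.2 m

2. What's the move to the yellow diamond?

turn left 158°, forward 1.9 m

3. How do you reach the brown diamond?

turn right 160°, forward 5.2 m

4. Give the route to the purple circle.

turn right 135°, forward 1.3 m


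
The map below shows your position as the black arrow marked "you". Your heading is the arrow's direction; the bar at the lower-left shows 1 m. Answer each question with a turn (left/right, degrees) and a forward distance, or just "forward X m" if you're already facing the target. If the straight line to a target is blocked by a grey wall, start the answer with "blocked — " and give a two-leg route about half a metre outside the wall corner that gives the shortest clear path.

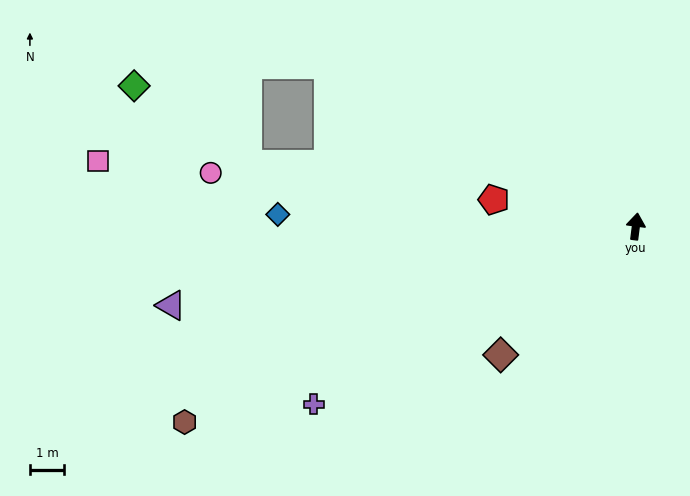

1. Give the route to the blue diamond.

turn left 95°, forward 10.5 m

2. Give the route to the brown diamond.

turn left 141°, forward 5.5 m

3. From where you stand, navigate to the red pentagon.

turn left 87°, forward 4.2 m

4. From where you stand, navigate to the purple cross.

turn left 126°, forward 10.8 m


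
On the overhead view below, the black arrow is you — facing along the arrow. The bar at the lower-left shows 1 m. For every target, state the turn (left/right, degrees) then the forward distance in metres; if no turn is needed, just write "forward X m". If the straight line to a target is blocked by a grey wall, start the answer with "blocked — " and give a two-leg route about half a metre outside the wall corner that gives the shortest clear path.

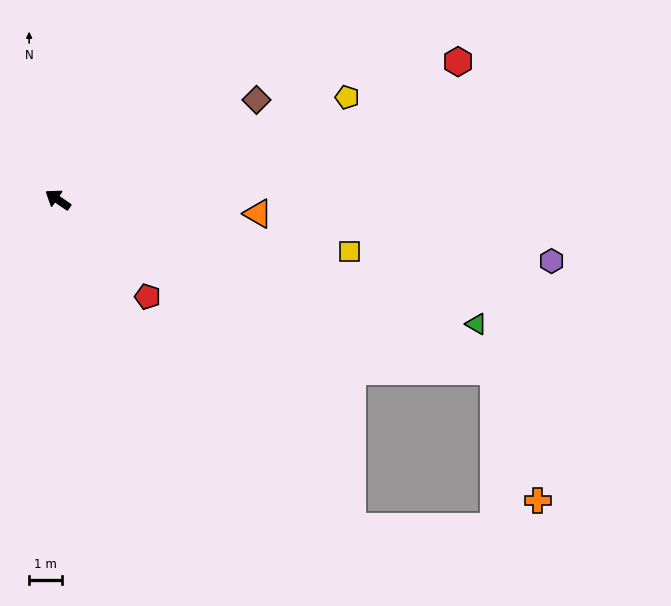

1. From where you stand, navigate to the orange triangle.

turn right 150°, forward 6.1 m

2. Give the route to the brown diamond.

turn right 119°, forward 6.8 m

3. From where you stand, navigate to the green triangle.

turn right 162°, forward 13.3 m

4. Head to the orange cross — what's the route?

blocked — turn right 167°, forward 14.3 m, then turn right 50°, forward 4.2 m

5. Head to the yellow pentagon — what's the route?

turn right 126°, forward 9.4 m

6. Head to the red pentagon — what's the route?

turn left 167°, forward 4.0 m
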